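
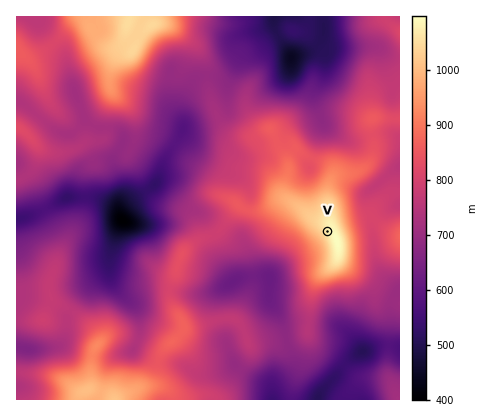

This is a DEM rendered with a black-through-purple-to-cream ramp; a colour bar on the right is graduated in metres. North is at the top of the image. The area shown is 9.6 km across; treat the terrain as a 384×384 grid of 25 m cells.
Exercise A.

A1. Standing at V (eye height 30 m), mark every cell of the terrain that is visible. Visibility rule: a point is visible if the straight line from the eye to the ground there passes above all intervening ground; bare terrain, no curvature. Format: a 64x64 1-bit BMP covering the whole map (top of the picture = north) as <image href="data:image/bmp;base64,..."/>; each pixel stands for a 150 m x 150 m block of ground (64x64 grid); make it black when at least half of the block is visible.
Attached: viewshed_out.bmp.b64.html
<image width="64" height="64" href="data:image/bmp;base64,Qk0+AgAAAAAAAD4AAAAoAAAAQAAAAEAAAAABAAEAAAAAAAACAAATCwAAEwsAAAIAAAAAAAAA////AAAAAAAAAP4///4AAAAf////zAAAAH/////GAAAA/////4cAAAGP///+BwAAAA////AHAAAAD8H/8McAAAAHwP/h/gAAAAfAf+P+AAAAB8B/4/4AAAAH4P/n/wAABgfgP+f/AAAPD+Af//8AAA+fwB///gAAH/+AP//+AACP/wA///4AAIf4AH///AAAh+AAf//4AACH4AB///gAAAfAAH//8AAAB8AAP//wAAAHwAA//+HgAAPgAD//4fgAA+AAH//x+AAD4AAf///8AAPwAB////wAg/gAD////ADB/AAP///4AAD8AAf///gAAfwAB///+AAA/AAOP//4AP/+AB4f//gA//4AHD4/4AD//gAAfB4AAP//AAB4DAAA//+AAGAAAAD//8AAQAgAAP//8AAADAAAP//4AAAGAAAf//wAAAYAAB///gAAJgAAH///AAD/AAAf//8AA/8AAD+f/wAP/gAA////AAP+AAD///8AAH4AP////wBADgB///f/gMAAAPv/4/+BwAAAwM/B/+/AAADAj4H//8AAAOCfAf//wAAA8J4B///AAADwHgH//8AAAPn8Af//wAAAf/gB///AAAAH8AD//8AAAAfgAP//wAAAB8AAH/+AAABHgAAP/4AAAH8AAC//wAAA/wAAN//AAAD/AAAz//BgAf4AABD///AB/A=="/>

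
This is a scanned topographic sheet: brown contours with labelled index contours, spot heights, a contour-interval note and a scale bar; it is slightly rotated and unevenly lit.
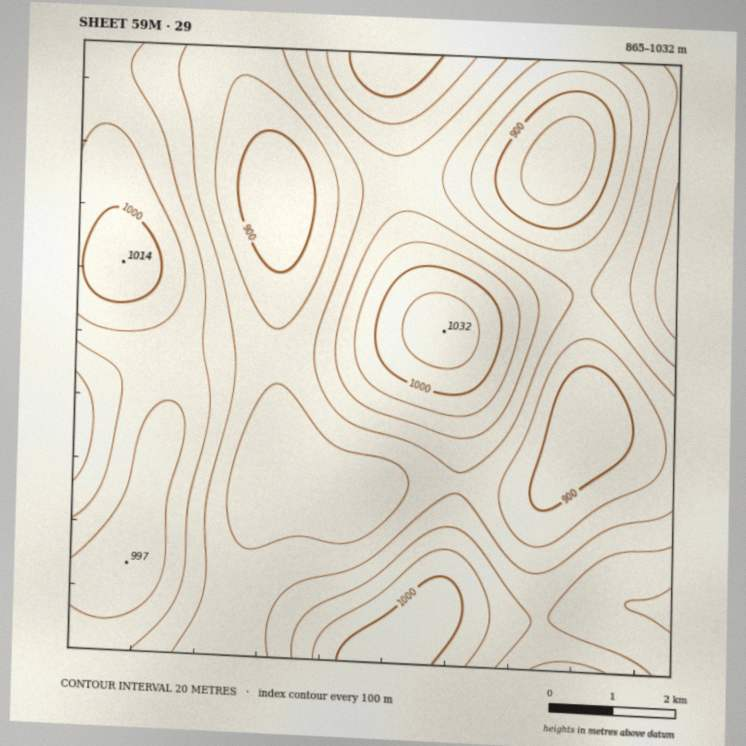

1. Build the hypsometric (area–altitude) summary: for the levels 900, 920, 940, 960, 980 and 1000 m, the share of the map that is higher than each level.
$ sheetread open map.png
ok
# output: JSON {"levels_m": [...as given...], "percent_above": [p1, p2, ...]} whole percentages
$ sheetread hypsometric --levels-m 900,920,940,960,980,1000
{"levels_m": [900, 920, 940, 960, 980, 1000], "percent_above": [92, 77, 58, 40, 21, 8]}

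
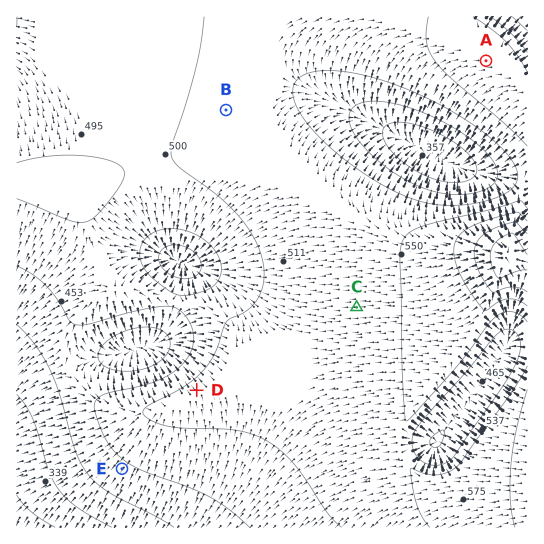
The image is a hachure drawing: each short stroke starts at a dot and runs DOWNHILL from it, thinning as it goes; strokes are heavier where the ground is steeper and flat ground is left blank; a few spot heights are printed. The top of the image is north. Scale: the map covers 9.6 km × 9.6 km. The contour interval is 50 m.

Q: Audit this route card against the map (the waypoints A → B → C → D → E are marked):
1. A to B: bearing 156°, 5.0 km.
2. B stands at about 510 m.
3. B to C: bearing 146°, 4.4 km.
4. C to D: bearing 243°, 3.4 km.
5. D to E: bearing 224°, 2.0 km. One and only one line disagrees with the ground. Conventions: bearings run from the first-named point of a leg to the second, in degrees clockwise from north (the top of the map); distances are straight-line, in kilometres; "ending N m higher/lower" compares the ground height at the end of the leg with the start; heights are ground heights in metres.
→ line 1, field bearing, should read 259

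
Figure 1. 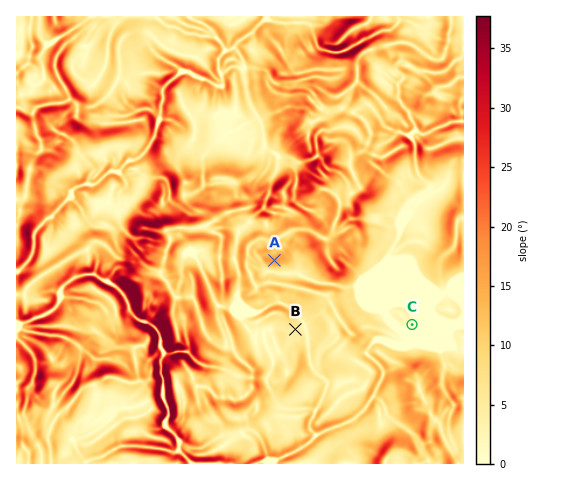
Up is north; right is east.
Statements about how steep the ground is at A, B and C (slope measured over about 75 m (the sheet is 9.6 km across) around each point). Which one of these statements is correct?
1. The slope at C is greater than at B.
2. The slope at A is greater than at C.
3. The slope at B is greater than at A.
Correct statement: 2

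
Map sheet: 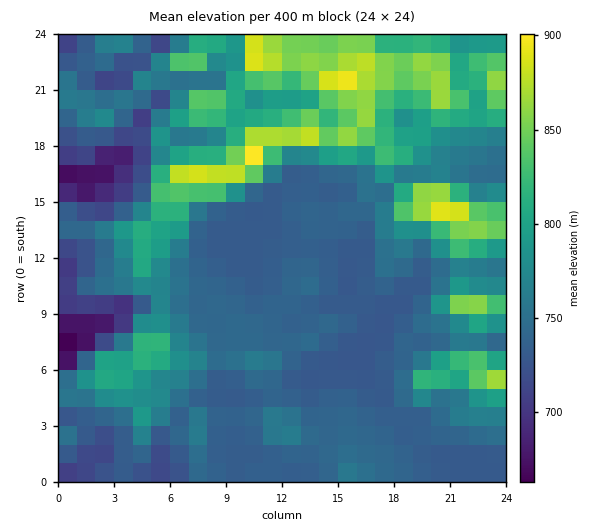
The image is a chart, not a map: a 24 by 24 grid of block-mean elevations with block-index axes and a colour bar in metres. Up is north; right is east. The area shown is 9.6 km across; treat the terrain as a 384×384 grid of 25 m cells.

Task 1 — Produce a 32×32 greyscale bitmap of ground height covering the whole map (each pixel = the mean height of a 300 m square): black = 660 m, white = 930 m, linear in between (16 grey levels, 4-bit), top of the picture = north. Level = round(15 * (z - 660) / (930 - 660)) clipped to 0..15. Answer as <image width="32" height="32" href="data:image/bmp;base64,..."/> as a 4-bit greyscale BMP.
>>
<image width="32" height="32" href="data:image/bmp;base64,Qk12AgAAAAAAAHYAAAAoAAAAIAAAACAAAAABAAQAAAAAAAACAAATCwAAEwsAABAAAAAAAAAAAAAAABEREQAiIiIAMzMzAERERABVVVUAZmZmAHd3dwCIiIgAmZmZAKqqqgC7u7sAzMzMAN3d3QDu7u4A////ADM0RDM0VEREREVVVVREREQzM0RDRFRERERFVVVEREREVDNFQ0VUREVVRVVVRERERFVDRmRGVERWZVVVVERFVVVERFaFRlREVlVFVURERWZmRFZndlREREVURERERVVWZmZnh2ZlRERERERERFeGaJpGiYd2ZlRFVURERERXqYm8E3mImHdVVmVERERERXiaqAE1aKl2VVVVVURERFRGd2UAEkeYZVVVREVURERFRFVUEREldmVVVVRERURERVZ4lyIiI1ZVVVRERERERERYvLo0VEVWVVVERFVURERERpmHI1VndlVERERFVERFREVmViNFV4ZURERERURERVRFZmUzRWiHZEREREREREVlV5l3RFZ4iHVERERERERGZWiqqVVVaIiFRERERFRERoibzLtDM0V5l1REREREVUar3duZIRIjaqmYZUREREVVi8ynZwASM1rM3clkREREZleIZVUSEBJIvLvNtkRWZXl1VVVVMzIhVniIrdl3eZeZmHZmVTREMmdVZovcvLq6qIh3ZmZFVUJHd3d5qry5u7h3d3d3VndjNXq6l3iJmaq4d5uoimVUVkNYqYd4h4vKuZmsqIpVMzV0RVaImZm968qqu5ibVEQzaJl1e8uru8zLu8uIuzRWRDWbp2vcu7q8uqqqiJkzVmYzV5h726qqu5iImHd3"/>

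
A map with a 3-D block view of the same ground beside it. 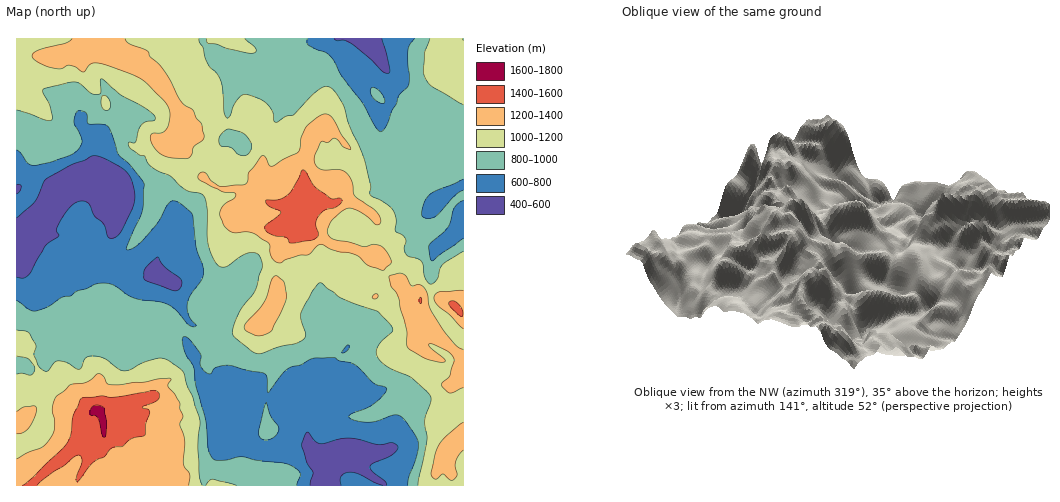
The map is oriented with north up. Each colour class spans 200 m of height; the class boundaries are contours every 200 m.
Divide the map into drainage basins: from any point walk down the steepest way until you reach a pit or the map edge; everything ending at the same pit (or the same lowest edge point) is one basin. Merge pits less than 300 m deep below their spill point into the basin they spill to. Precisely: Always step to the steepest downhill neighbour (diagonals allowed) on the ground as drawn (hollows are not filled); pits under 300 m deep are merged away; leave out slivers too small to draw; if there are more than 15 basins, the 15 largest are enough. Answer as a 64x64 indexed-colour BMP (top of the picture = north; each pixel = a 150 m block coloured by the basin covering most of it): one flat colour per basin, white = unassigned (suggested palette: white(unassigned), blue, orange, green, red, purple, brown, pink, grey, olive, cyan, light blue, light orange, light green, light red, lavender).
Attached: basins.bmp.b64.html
<image width="64" height="64" href="data:image/bmp;base64,Qk12CAAAAAAAAHYAAAAoAAAAQAAAAEAAAAABAAQAAAAAAAAIAAATCwAAEwsAABAAAAAAAAAA////ALR3HwAOf/8ALKAsACgn1gC9Z5QAS1aMAMJ34wB/f38AIr28AM++FwDox64AeLv/AIrfmACWmP8A1bDFABEREREREREREREREREREREREREREREREREREREREREREREREREREREREREREREREREREREREREREREREREREREREREREREREREREREREREREREREREREREREREREREREREREREREREREREREREREREREREREREREREREREREREREREREREREREREREREREREREREREREREREREREREREREREREREREREREREREREREREREREREREREREREREREREREREREREREREREREREREREREREREREREREREREREREREREREREREREREREREREREREREREREREREREREREREREREREREREREREREREREREREREREREREREREREREREREREREREREREREREREREREREREREREREREREREREREREREREREREREREREREREREREREREREREREREREREREREREREREREREREREREREREREREREREREREREREREREREREREREREREREREREREREREREREREREREREREREREREREREREREREREREREREREREREREREREREREREREREREREREREREREREREREREREREREREREREREREREREREREREREREREREREREREREREREREREREREREREREREREREREREREREREREREREREREREREREREREREREREREREREREREREREREREREREREREREREREREREREREREREREREREREREREREREREREREREREREREREREREREREREREREREREREREREREREREREREREREREREREREREREREREREREREREREzMzMRERERETMxERERERERERERERERERERERERERERETMzMzEREREzMzEREREzMzERERERERERERERERERERERMzMzMzMzMzMzMzERMzMzMzEREREREREREREREREREREzMzMzMzMzMzMzMzMzMzMzMRERERERERERERERERERETMzMzMzMzMzMzMzMzMzMzERERERERERERERERERERERMzMzMzMzMzMzMzMzMzMxERERERERERERERERESERERIzMzMzMzMzMzMzMzMzMRERERERERERERERERERIhESIjMzMzMzMzMzMzMzMzMxEREREREREREREREREREiIiIiMzMzMzMzMzMzMzMzMzMREREREREREREREREREiIiIiIzMzMzMzMzMzMzMzMzMxEREREREREREREREREiIiIiIjMzMzMzMzMzMzMzMzMzMREREREREREREREREiIiIiIiMzMzMzMzMzMzMzMzMzMxEREREREREREREREiIiIiIiIzMzMzMzMzMzMzMzMzMzERERERERERERERESIiIiIiIjMzMzMzMzMzMzMzMzMzMxERERERERERERIiIiIiIiIiMzMzMzMzMzMzMzMzMzMxERERERERERIiIiIiIiIiIiIzMzMzMzMzMzMzMzMzMzMRERERERERIiIiIiIiIiIiIjMzMzMzMzMzMzMzMzMzMxERERERESIiIiIiIiIiIiIiMzMzMzMzMzMzMzMzMzMzMxERERESIiIiIiIiIiIiIiIzMzMzMzMzMzMzMzMzMzMzEREREREiIiIiIiIiIiIiIjMzMzMzMzMzMzMzMzMzMzMRERERESIiIiIiIiIiIiIiMzMzMzMzMzMzMzMzMzMzMzERIiEREiIiIiIiIiIiIiIzMzMzMzMzMzMzMzMzMzMzMyIiIiEiIiIiIiIiIiIiIjMzMzMzMzMzMzMzMzMzMiIiIiIiIiIiIiIiIiIiIiIiMzMzMzMzMzMzMzMzMzIiIiIiIiIiIiIiIiIiIiIiIiIzMzMzMzMzMzMzMzMzMiIiIiIiIiIiIiIiIiIiIiIiIjMzMzMzMzMzMzMzMzMiIiIiIiIiIiIiIiIiIiIiIiIiMzMzMzMzMzMzMzMzMyIiIiIiIiIiIiIiIiIiIiIiIiIzMzMzMzMzMzMzMzMiIiIiIiIiIiIiIiIiIiIiIiIiIjMzMzMzMzMzMzMzIiIiIiIiIiIiIiIiIiIiIiIiIiIiMzMRMzMzMzMzMxESIiIiIiIiIiIiIiIiIiIiIiIiIiIzERETMzMzMzMxEREiIiIiIiIiIiIiIiIiIiIiIiIiIhERETMzMzMzMRERESIiIiIiIiIiIiIiIiIiIiIiIiIiERETMzMzMzERERERIiIiIiIiIiIiIiIiIiIiIiIiIiIRETMzMzMzERERERIiIiIiIiIiIiIiIiIiIiIiIiIiIhETMzMzMzEREREREiIiIiIiIiIiIiIiIiIiIiIiIiIiEzMzMzMzEREREREiIiIiIiIiIiIiIiIiIiIiIiIiIiIzMzMzMzMREREREiIiIiIiIiIiIiIiIiIiIiIiIiIiIjMzMzMzMREREREiIiIiIiIiIiIiIiIiIiIiIiIiIiIiMzMzMzMRERERESIiIiIiIiIiIiIiIiIiIiIiIiIiIiIzMzMzMxEREREiIiIiIiIiIiIiIiIiIiIiIiIiIiIiIjMzMzMzERERIiIiIiIiIiIiIiIiIiIiIiIiIiIiIiIiERERMzMRERESIiIiIiIiIiIiIiIiIiIiIiIiIiIiIiIRERERExERESIiIiIiIiIiIiIiIiIiIiIiIiIiIiIiIhEREREREREiIiIiIiIiIiIiIiIiIiIiIiIiIiIiIiIi"/>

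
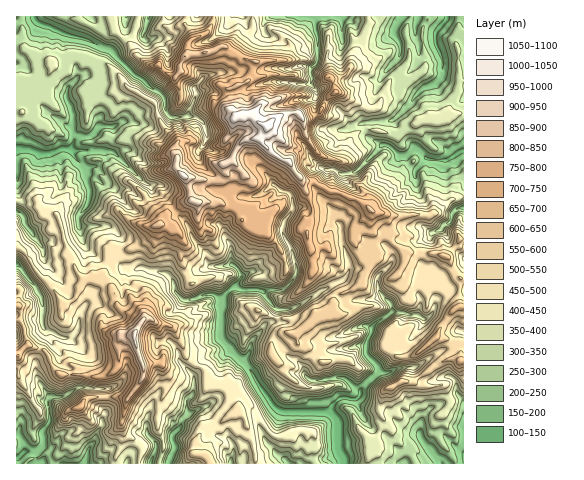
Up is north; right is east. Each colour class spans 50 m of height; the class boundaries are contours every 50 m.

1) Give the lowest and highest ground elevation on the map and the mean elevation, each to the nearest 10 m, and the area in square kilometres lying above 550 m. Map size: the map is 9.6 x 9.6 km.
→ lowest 140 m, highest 1070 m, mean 460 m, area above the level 28.7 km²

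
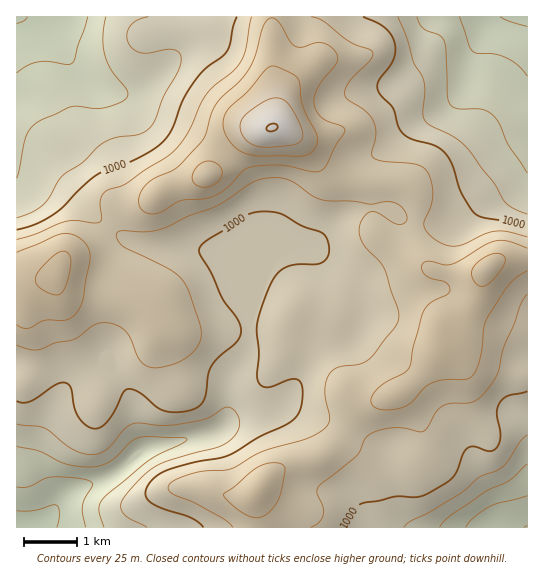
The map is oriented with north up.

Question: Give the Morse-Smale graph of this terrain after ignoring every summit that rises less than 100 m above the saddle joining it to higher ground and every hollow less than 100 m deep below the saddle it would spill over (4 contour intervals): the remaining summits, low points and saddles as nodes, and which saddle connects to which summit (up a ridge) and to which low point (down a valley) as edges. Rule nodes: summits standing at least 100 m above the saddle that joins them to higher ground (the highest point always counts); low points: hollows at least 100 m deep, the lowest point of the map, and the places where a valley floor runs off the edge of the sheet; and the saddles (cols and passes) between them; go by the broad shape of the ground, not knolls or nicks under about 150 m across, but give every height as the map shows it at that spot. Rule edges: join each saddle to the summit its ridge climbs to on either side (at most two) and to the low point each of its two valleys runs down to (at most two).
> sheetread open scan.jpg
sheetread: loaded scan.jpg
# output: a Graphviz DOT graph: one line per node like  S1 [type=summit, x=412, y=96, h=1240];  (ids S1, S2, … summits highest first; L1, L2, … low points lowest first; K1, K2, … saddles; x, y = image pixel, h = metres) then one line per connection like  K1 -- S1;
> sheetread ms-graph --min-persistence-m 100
graph terrain {
  S1 [type=summit, x=273, y=127, h=1126];
  L1 [type=low, x=18, y=526, h=892];
  L2 [type=low, x=526, y=17, h=895];
  L3 [type=low, x=18, y=18, h=898];
  L4 [type=low, x=527, y=527, h=899];
  K1 [type=saddle, x=345, y=433, h=1032];
  K2 [type=saddle, x=417, y=222, h=1026];
  K3 [type=saddle, x=109, y=226, h=1026];
  K1 -- S1;
  K1 -- L1;
  K1 -- L4;
  K2 -- S1;
  K2 -- L1;
  K2 -- L2;
  K3 -- S1;
  K3 -- L1;
  K3 -- L3;
}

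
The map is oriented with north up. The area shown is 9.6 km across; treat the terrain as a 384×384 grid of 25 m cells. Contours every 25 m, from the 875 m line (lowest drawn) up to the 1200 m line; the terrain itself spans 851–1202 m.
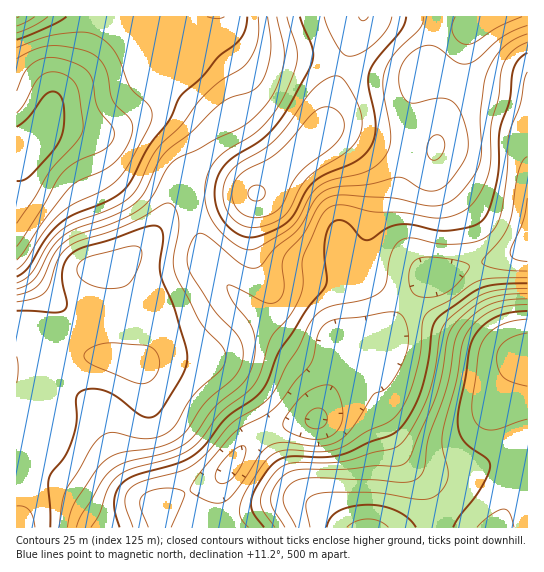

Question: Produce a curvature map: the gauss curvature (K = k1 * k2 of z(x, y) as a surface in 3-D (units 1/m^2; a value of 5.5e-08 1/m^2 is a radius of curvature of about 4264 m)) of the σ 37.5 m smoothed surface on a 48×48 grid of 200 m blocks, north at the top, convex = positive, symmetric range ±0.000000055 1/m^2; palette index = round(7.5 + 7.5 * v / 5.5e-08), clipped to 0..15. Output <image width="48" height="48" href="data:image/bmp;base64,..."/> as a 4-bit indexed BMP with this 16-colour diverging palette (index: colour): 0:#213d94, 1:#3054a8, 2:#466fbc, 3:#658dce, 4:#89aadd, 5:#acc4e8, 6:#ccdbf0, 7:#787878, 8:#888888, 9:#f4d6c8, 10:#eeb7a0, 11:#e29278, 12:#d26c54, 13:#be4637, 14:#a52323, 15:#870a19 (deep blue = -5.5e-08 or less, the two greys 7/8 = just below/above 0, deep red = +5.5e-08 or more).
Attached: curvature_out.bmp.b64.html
<image width="48" height="48" href="data:image/bmp;base64,Qk32BAAAAAAAAHYAAAAoAAAAMAAAADAAAAABAAQAAAAAAIAEAAATCwAAEwsAABAAAAAAAAAAlD0hAKhUMAC8b0YAzo1lAN2qiQDoxKwA8NvMAHh4eACIiIgAyNb0AKC37gB4kuIAVGzSADdGvgAjI6UAGQqHAIiHeJZGh3d4iIUSaHZmZnmZh3d3d4h3d4mXZ4UlmamHd3MASJl2VmiZh3Znd3d3eIiFVnZI79uGVmQAfNyodmeIh3ZniId3d3dlZ4dr/9p0JJlUi+7Jh3d3d3ZneIh4h3dleIZYvKhiA8/Iid/rmHd3eIdmeId3iHd3iHZDZ4diA7/7d7/ZdlVneIdmd4d3d4h3iHZDRoh2RHvIQliHZTRndmZ3d3dmd3d4iHdkR5uql2inEABa2mVodEV4d3dmd3eJiHdmaL3Myni6MABv/5VXdkaId3h3eHeJh3d3eby6qHi6YQKf/5M2mXd3Z4mIiHeIh3d3eImIdleIZVav/nM2q5h3Z5qYd3d3d3iId3d3ZlZ3ZmeKuGZnmqmHeJmYd3d3d3mYd3d3dmeHdnd3dWd3iZmId4iId4eId3iHeIiHd3mYd3d3ZWd4eImId3d3d4eHd3d3iZmHd4q5h3d3ZXeId4iId2d3eHd3d4iIiJiHd4u6h4h3ZneId4iId4iIiHd3d4iIiIiHd4q5dnhmd3eIeJqYeKu5iId3d3iHh3eHd4mYVGdnmpd3iaqHeK3amIh3eId3h3d3d3iGM2d5zadnmpdUV6zbqYh3eId3h3d3d3d2RXh5u5d4mWMBRovMunVVZ3d3d4iHd3iHZ5qGZ3d3diABVoq8uSABVnd3eIiHd4iIeKqFRWiIdSE4uWeJmCAAR3d3d3d3d3d3d5l2VWeZh2a/+SA2d4ECm6mHdmZ4iId3ZXh3d3eIiHnv5QAEd9hb/+qIh2Z5qqh2VGiIeIh2d3iblAAGqcmO//p4mod5u6hkI3mHeId2eId4dkImqpdq/8hnmqiImYdTE3dEeYd3eah3d3ZWiYdEeYdmiJmGZVZkNGQCi6h2aKl3d4mXZ3dTJHh3dmeGQ0aJqspEz9hlV5h3d3mpZmd0I3iYdTRmQjjf//+o/+hmZ3eId3iYdmiFNHmapyJGU0r//v+I/8hnd2iZh3d3d3eHZniauUNXdEv/2pYlvIdmdmiqmHd3iHd4mHiJmHd3ZDn/t2MSZmZmZmiqiId3eIdoqYd4h4q4ZCa9lVUzVVZ3ZmeZiImHZYh3d3iIh4vJdUR5dVZmd2Z3ZVeamJqXVIqpZWial3mod2VndVZ4mYd3ZVaamZqIhnq6dVirl1Z2Z3aJl2Z5qph3ZWeKmZh5uFeZhmeZhlZ3Z3eaqXd5qqmXZneJmIZYqGV4h2Z3dnd3d3eImYd4mZmYd3eIh3VXdoZ5iHeIh3dmeIiHiZd4iIiIiHd4d2Z4doebqHiJiHZVaImHiZh4h3d3iHd3dneJd3ebqHh3iIdWeIiHiZd3d2ZniYiHZWZ4iGeal3iHiId4qHd3eIdmZVVWiaqpVERWiWmph3h3eIiJqGd3eIhlVURFebzaZERXq3q5d3d2d4d4h2eHd4dlZlVmeKzKeIZnq2iXZ3d2d3d3d3eId3dmd3iZh3dle7hmiodURmd3d3d4h3iId3eIh4mqqGMiWrhlZ6hDRWd3d3d4h4iYd3iIh4iamGVEaJdVZg=="/>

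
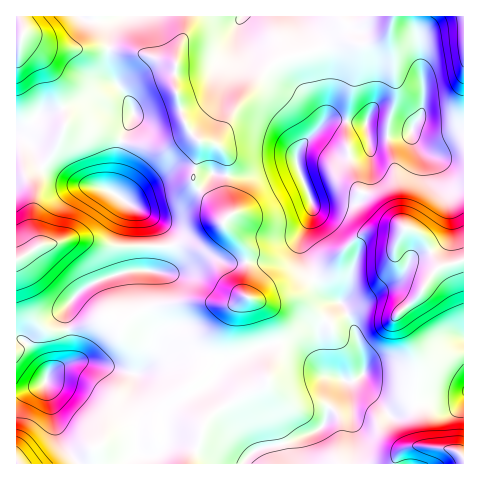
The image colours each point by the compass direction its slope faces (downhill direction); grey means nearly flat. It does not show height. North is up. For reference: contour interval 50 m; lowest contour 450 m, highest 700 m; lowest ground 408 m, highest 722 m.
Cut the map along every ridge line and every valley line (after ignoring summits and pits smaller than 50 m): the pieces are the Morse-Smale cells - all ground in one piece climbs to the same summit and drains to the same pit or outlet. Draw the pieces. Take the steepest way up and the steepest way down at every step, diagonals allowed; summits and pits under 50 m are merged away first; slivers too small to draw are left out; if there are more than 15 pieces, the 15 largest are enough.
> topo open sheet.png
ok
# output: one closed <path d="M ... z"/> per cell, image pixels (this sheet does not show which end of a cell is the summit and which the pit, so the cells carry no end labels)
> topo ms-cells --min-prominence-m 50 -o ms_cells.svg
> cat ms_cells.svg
<path d="M242 16l-56 0-2 19-7 18-2 18 0 17 11 38 11 14 23 7 7 12-1 34 6 21-8 9 20 22 3 13 0 19-2 8 0 9 2 3-9 11-3 14 2 19 4 13 36-12-8-29-14-13 16 1 20-6 23-16-13-35 1-9 9-19 1-12-14-35-2-14 5-9 21-22-3-12-10-13-26-24-16-21-11-6-10-10-6-11z"/><path d="M341 120l-16 2-24 24-5 9 2 14 14 35-1 12-10 23 1 10 10 28 3 1 11-5 14-20 16-15 13-6 29 2 9-6 10 4 7 6 15 29 23-6 2-2 0-123-9 0-21 11-9 0-7-4-7-10-8 3-32 1-4-4-2-10z"/><path d="M185 16l-63 0-12 10-2 23 1 25 18 23 7 15-14 32-8 48 36 24 14 14 5 16 13-2 23 2 17-16 4-8 8-8-6-21 0-38-10-11-16-3-9-8-8-15-8-30 1-29 8-24z"/><path d="M463 16l-70 0-5 4-19 1-14 5-8-2-5-8-40 0 17 33 6 22 3 39-5 13 18-3 24 3 2 10 4 4 32-1 8-3 4 7 10 7 9 0 21-11 8-1z"/><path d="M120 16l-104 1 0 120 14 8 8 17 11 9 24 12 24 3 14 6 5-20 4-28 14-29-7-18-13-15-6-13 2-43z"/><path d="M407 228l-9 6-29-2-9 3-20 18-14 20-12 6 6 12 9 9 10 2-8 7-13 25 2 21 5 16 4 4 17 6 7 0 5-3 4 10 28 27 26-12 0-45-6-16-12-22 0-6 23-21 11-20 6-6-14-29-7-6z"/><path d="M136 270l-23 5-18 7-17 10-8 10-4 6 0 15 5 21 0 11-5 8 19-2 46 12 2 12-3 6 0 12 6 16 1 12 13 0 8 5 11 1 31 0 5-20-16-31 16-15 6-14-19-5-20 1-13 5-19 13 10-16 3-16-17-33-2-19z"/><path d="M224 224l-21 22-13-2-23 2-4 19-5 7-21-2-2 2-1 15 2 19 17 33-3 16-9 16 18-13 13-5 20-1 18 5 6-18 16-31 15-11-2-3 2-17-1-27z"/><path d="M85 361l-10 0-14 5-12 9-7 10-26 6 1 73 78 0 0-16 18-13 23-4 0-12-6-16 3-28-13-5z"/><path d="M293 342l-16 0 0 14-8 18-1 8-4 4-23 10-27 17-8 7-16 44 54 0 2-5 10-9 34-8 23-10 10-6 5-16 12-20 4-9-19-7-14-19-10-10z"/><path d="M84 239l-14 0-14 5-15 1-25 15 0 77 8 3 6 7 16 23 1 8 7-8 12-6 5-9 0-11-5-21 0-15 7-10 17-14 23-9 19-5 26 2 5-7 4-14-1-5-57 0z"/><path d="M19 137l-3 1 1 122 24-15 15-1 14-5 14 0 25 7 58-1-5-15-14-14-40-26-35-7-30-15-5-6-8-17z"/><path d="M358 378l-5 3-9 0-4 9-12 20-3 11-4 7-38 16 3 20 109 0 3-9 6-6 5-3 19 0-5-7-1-15-6-21-26 12-28-27z"/><path d="M463 260l-24 7-7 6-11 20-23 21 0 6 12 22 6 16-1 44 2 1 13-3 23 0 11-5z"/><path d="M301 16l-58 0-3 4 0 7 6 11 25 20 12 17 33 33 4 7 2 8 6-13-3-39-6-22z"/>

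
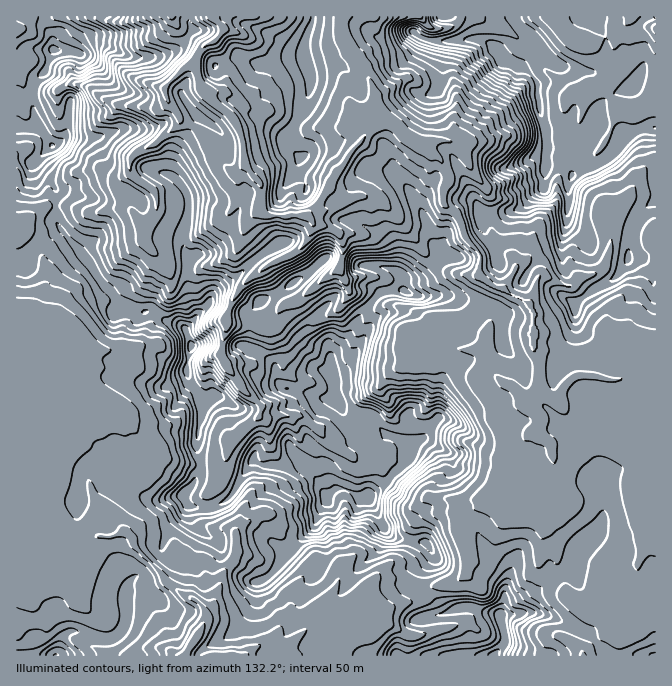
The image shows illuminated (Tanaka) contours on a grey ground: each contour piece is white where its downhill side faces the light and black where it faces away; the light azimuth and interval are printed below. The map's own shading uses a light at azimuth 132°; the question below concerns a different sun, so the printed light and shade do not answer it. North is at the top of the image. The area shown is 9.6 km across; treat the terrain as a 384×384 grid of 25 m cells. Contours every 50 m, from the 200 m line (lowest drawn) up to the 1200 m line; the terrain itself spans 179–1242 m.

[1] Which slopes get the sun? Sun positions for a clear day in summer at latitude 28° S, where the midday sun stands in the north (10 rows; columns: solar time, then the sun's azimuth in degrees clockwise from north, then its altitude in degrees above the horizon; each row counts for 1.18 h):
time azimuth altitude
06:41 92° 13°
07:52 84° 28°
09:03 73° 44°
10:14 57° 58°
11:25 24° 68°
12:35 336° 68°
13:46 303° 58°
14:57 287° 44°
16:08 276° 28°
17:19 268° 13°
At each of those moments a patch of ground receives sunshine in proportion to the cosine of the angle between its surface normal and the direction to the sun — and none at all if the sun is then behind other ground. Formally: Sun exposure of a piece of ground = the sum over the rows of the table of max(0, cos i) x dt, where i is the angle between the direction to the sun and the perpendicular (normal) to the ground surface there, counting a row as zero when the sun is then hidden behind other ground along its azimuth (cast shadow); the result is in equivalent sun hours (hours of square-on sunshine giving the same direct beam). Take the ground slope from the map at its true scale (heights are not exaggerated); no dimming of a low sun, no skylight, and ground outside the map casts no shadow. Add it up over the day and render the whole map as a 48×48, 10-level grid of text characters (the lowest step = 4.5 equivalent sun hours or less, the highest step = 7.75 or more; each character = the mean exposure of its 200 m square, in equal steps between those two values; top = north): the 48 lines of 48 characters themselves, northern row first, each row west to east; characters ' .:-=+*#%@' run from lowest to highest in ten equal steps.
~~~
#%@@%%*+*%%%*%*++#@@@%**#@%%+==.-%@@##%@%%%%%%@*
@%@@@%##**%@%=.+*+#@@%******-.+*#%@@@%%%@%%%@@@%
%###%#+=#%%%*:++%%%@%@###***+.    -#@@@%%@@@@@@@
%%*   =. :-: :+%*%@%#%%###**#=-=::.-*%@#%%@@@@@@
@%--  .+=  :*= +*#####%%*#*=:=*#-::  :*@#*%%@@@%
@#=+*=:-*#*+%#==+#%#%%#****+*#%#:--.  +%#%%@@%#%
@%%#**#+=+#++%#-+###%%#***+*=--..-::.--%%%@@%%%@
@@%%**#*###%+#%#:*%@%#*##%##=--::=--+-:*%%@@@@@@
##%@*###**+*%%#%+=#@@%%@%##@#+--++=+=--*%@@%%@@*
+*%*-++-..+#@@%#+=**@@@%#+%%##*#%*##%#+#%@%%@#::
%%: =++*=*#@%%%#+=*+#@**=#@@%#%%#*###*#%%@%@%:-+
===+*%#*+=%@%%%%**=*%#++*%%%%%%%***-=:=#*@%= -+#
++*%@%%%%+-#%%%@%#=*##*+##**#%%*#%*-:++*-+  =**#
+=**#%%%#%*%%##%%*-*=+:*%%%#*%%+*%#**+=  +++###%
**%%#*#%%##%%**#%#+.:.*%@@@@%*@*+=#%#+  -+*###@#
%%%@@@@%%#%@@*#%%%%#%%%*+%@@@%%@#-*#+::+=+#%#%%#
@%##@@%#%%#%%#%@%%@@%**##%%@@@%@%=:#***#=-#%#%%%
@%##%@#%@@##%@%###%=.+**-*##%@%@@#-+#***=+##*%%@
@%##*%%%@@%##*+###-+**#  **#%%@%+--+%*%++#+=####
**#*+*@@@%@#%@%%#=####:==-+#%%%@%##--#**++*%%==#
+*#*#*#@@@@#%@%*-=#%+=*%++%@#%%@@@@%*-=#%%@#:-*#
####**%@@@%*%%#::####%%#+#%+:  :+#%@%#**+#*=+##*
%%###+=***#%##...##%@@@##@@*=+**#%%%%%*#*=+*####
@@@%%#=.:.::*+*=-%%%%@%#%@%=**###%%%%####+*%%%%#
@@%%%%*++++==*- -%#%@@%@@@++##%%%#%%%%%%%##%@@%%
@@@%%%%%%###+.-. =%@@@@@%#=##%%%%%%#%%%#@@@@@@@%
@@@%%%%%%%###*#=-#%%@%%%%**##@@%%%%%#%##%**###%%
@@@@%%%%%%%*+%%+=:##@%##%***%#%%@%%%%####%@@@@@@
@@@@%%###*=+=#@#+=.:=#%%%#****###%@%%%#%#%@@@@@@
@@@@@%%%%#*+-++=++*#+=*#%%%**@%#**%%%%%#@#%@%%%@
@@@@@@%%%%#+**+*+*%%%@++#%%%%@@%-+###%%#%%%@@@@@
@@@@@@%%%%#**#*##%##%%%%%%%%@@@*+:+%%%%%##%@@@@@
@@@@@@@%%%#*=+*#%####@@@%%%%%@*=*###%%%%#%@@@@@@
@@@@@@@@%%%%######%%#%@@@@@@@*..:+*#%%%%%@@@@@@%
@@@@@@%%%%@%#%#%#:.:=+@@@@@@+  :=-+#%%%%@@@@@%%@
@@@@@%%%%@%#%##%+.**++#@%@@*.:-::=*#%%%%%%%@@@@@
@%%@@%####+-*%@* =-==+*#=*+=-+##%%%%%%%%@@%@@@@@
@@%%%%%#***+--. -*%#*++.  .**%%%%%@@%%@@@@@@@@@@
@@@%%##%##%*-+%#*%@%#+.   :=+%%%%#%@@@@@@@@@%@@@
@@@@@@@@%#%%#=+#+*%@@- .-.   +#####@@@@@@@%%%@@@
@@@@@@@@@#+%%#*+*%#%*-+++#*:-++**##%@@%@@%%%%%@@
@@@@%@@@@@*+###+%@@#-*%#%#=*%#+:=#%@@%%@@%%%@@@@
@@@@@@@@@%%+=+**++*:+###%*#%%%#*#@%%%%@@%%%@@%@@
@@@@@@@@@%%%*-=#*--*##*%%%%###%@%#**%%@%%%%%%%@@
@@@@@@%%@%%%%#+###**##%%%%%%%%%@%*##%%#%@@%%%%@@
@@@@@@@@%###*-*%%#*#%%%%%%%%#++=+##=*-.:+%@%%%@@
@@@@#%@%*#**==#%#**%%@@@@@@@%##%@@%##*###+*%@@@@
@@%%%%**#%#+-*-:-+%%%%@%%@@#%@%@@@%%*=#%@@*#@@@@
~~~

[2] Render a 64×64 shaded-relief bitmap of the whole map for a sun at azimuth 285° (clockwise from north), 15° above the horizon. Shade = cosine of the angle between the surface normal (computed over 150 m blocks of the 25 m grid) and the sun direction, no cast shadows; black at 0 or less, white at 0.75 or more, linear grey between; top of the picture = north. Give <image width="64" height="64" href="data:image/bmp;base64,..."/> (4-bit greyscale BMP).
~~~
<image width="64" height="64" href="data:image/bmp;base64,Qk12CAAAAAAAAHYAAAAoAAAAQAAAAEAAAAABAAQAAAAAAAAIAAATCwAAEwsAABAAAAAAAAAAAAAAABEREQAiIiIAMzMzAERERABVVVUAZmZmAHd3dwCIiIgAmZmZAKqqqgC7u7sAzMzMAN3d3QDu7u4A////AHjLQAEiERAACaMiNpZGdlV5ie2JqpmJqQAAJCE4hXqph5phNVMQABEBzGMiR1V2VWd4zHermYecgAADNGZUaJmHaZZEV0EBIgB9t1QjVVZVVWebqGeJmJ1wAAJVRDRWeHd3dlV4cxIyABrJdTJFRWRFVXvrdDRovFAAASNFREZ3VnZVZ3dkIzMQCLqGMSREVURVecypl2e9YBAAE1VURWZWZlVnh2QzMQJXqoYhJEJFQ0Z3iJmqhY2hARE1VVRFZlVmVWeIZUIQJVSLpxAEUyRSN4h2RFd2n8ECIkVUVDVmVVZVZ4h1MAVkQ33aQABFIlQUiYYxE1ecswRDRURVNGZVZmVWeHYxR1REW8umAAQxWDFZmGIAFoqlAlVVQ0VEVlVmZVZnZDZ1VUU1u6pQATE4gwSJlQAGiJcRVnZDNERWVVZmVmZEiWRVViGLqYIAERN3IEeDABZ3iEFHh0MzM1ZVVVVVZlaadWdlAJyXeEAAAmdQBWAAR2V4Y0eJZDMzVlRVZkNEV5mHdjECm5d6xgABWFADYQBXVFdlV4mWMjRWRFZmVERWeKpzEABZmJzrIAIUEAEyAVZDRWZWeJhSJFZFZmZURWZ4m6UxABVXrO5wBTAAADISNERFVmZ3iGMkVlVmZlVWZ5vMkjdgBFV537IncAAAEyIjNFVVVmeIYzRWZmZmVWZneu/CBacBd3i9tkZzAAACIAAkRVVWd3dTNFVmZmZVZmZovvoSfFBGeKuWRHZAAAFAAAJEVVZ4dlQ0VVZmZlZmZWec7VJcxUVohmU0Z3cAACIAATRVVXh2VEREVmZmZmZVVnvtYUv6V4l0VDVmaHAAAAABNFVVd3ZlVVRVZmZmZlVWi+sgOf1YyUREV3ZWdAAAAAE0VVV3dlVWVVVmZmZmVWeL/RAlzXrXVUd2Z2ZmMAAAACRFVndlVVVVVWZmZmZmeJvuMBNqm9llaHZnZmZQAAAANDRnZmVFVVVVVmVWZmeJmd9gAgOMuZh4ZWU2hmYAAAJFRGd3ZUVVVVVVVVVWZ4nJjYACAFuoqXZEUxjFOCAAE0RFdmh1VVVUVVVVVVZnmKyrkgACiZmZhiABS8ckIAE0QzVleXVVVURVVVVmZmirm7hkACvKh3iGEAB6h1QwAjREQ2ZodlZlVFVVVmZmeKzdsyEAnMuGiaYQAAZ3ZUIjM0ZSZzV1VWZVVVVWZmZ3i+/QAAfLuoq6lAAAAVZnZDM0VUFpQkVlVERVVVZmd3eKz/AAKrq6esulAAAAJGd1QzVlMnp0RVVURFVVVmZmZ4iv9ABdt1eavLYRAAAkVmVERmMDiXVFVVVVVVVVZ3VEVp73AA60R7zNxiMAABRVVVRGUQOZhjNEVVVVVVZ4lkQ1jcAAC8dXvLvIVUAAA1VVVEZRA4qmETVVVVVVVnq4RTWckAAM1jWLuXiqUQABI1VTNVIDmbgAJVVmVVVnirlmZEiZEAnnIli7Yp2SAAABNEM1UwSquQAUVWdFVWiamGVTF7qgAO1xE4yzK9gBMwABI0QyOLzJMAFVeENFV5qFMjMXuaYAnrlxBbg5/IZQABESIlhVvIinEBV5MjVmmWQwEzi4dhAIveoAFozamWEAEQFGaXJ7hpukAVcyJXiGETECWbQlRDBc7bMAz8mYQAEAAHkzhWyDRZxhI1M2iHMAIyNqtQAFpwGN7mBv2HZBNlIAazFoioVSOrQSdVeIUQABNYqmEACcpAG/wDyomXRocwCKRFeshGMYtSN3eIZDAABHiXIQAGvLYAu0W5mpd5hQCKdEVq2SQxalI2iZYjUgADiJYAEzSbp0FaiamId6p1A7lVQ1r8ACJaYjaKkwJEEBJ5lwADQlh2ZGvKhmdpuUMp2GdCF+4AE1mDFFiDABIhQziYAAFCB5MiSaqXZ4q2AXzYjKQBrgADV5c0M1IRAAJTKJcQADQJ1TEDh3d4m5QDvKWN7XEqEANFiZcxIgAAFDFJlgAANSn6RAB5ZniZYwO9hb/u1QUAATNpmkAAEAABJohzAAE0Sv5iAEuWZ4dDMpt6u97pJjAAATisYAAAAQBrhkAAARR63pIACtl3dTNFiJ/8rNo0YgAABpuQAAABAEynQAAjE5u8pQADvIdjM1iGv///yURUVAACSKkQAAAABKphATQDrMt1IABbuVIkeWa97//6Q1RGYAAUaWAAAAAAB4MjVAS82lQxEhfJMkVmZovd7/5TVTSFABVTIwAEMAAANlVSBszKUiI0Q3hFdkNGebq//kNWVGdVVlEEAABmIAAFhjA6uquTASNERniGMDd3m737I1ZkRWeIURYAAAIgA2hzE4qHm7YAEjNHmYYgF3d53ucDVnQ1VWhQGDAAAAAAmSBZmId5uCACQ0m7pzAGlneu5QNVZkVEWEAEIAEQAAGnAWipd3ipQAJTOM65cAeod3vEAkRWd0IpgQAAAAAAAFgmhXh2eJlQAkNpibukJqqHZoQSNERocxmnAAAAAAAAAHy0aHZomEASNJymaIVHm6dUI0MjQ1eFJ5owIQAAAAAADdh4h3iXISI3rMp2ZEeruEM1UiRVV3ZIrIMgAAAAIgAEzMh5qpYhIliry4ZURIulNWQRNWZmdUmslDEAAAATVAA8yKu6qCAUeaztqIiHeHRGYQJFZlZlOruUMhAAAABIYAO8y5m6QAWanf/CW8yXZ4cwFFZUNWMHiGQRIQAAAGpAJ6mZqsxwBYic/6rpWaiJYhNGdUMiZi"/>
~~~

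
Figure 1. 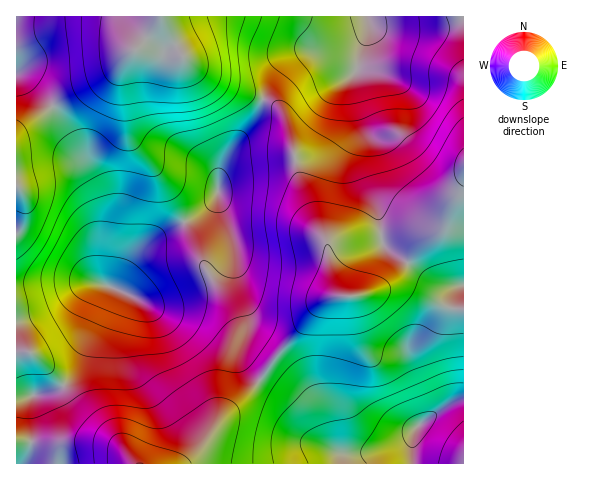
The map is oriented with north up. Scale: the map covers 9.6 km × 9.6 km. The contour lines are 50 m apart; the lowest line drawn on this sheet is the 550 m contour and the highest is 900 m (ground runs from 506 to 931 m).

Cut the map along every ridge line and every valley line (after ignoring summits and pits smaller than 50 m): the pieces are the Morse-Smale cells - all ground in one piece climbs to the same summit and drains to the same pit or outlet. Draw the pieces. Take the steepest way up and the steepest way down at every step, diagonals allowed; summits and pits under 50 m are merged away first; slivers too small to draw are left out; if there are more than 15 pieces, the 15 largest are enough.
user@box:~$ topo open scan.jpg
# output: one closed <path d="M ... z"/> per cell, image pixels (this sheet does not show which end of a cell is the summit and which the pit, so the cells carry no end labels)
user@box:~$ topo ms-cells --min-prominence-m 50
<path d="M161 16l-145 1 0 57 17 11 25 28 36 65 7 14 4 14-4 59 2 19-8-2-29-1-50 5 1 113 36-7 10-6 9-9 8-13 29-76 7 1 4-4 12-23 15-18 15-11 38-19 16-14 7-36 31-44 8-17 1-4-42-15-29-18-17-21-12-21z"/><path d="M217 194l-1 6-13 12-41 21-15 11-11 11-16 30-4 4-7-1-29 76-8 13-9 9-10 6-37 7 1 65 166 0 15-12 27-38 35-33-15-16-5-11 1-13 5-13 0-13-11-31-1-40z"/><path d="M463 16l-95 0 0 15-2 7-5 9-6 6-26 1-25-2-20 11-11 13-10 23 15 8 8 12 14 61 17 47 9 15 2 10 1-6 8-5 96-11 7-3 6-6 9-19 9-14z"/><path d="M266 100l-4 1-8 19-27 35-7 14-2 11 1 22 15 42 1 40 11 31 0 13-5 13-1 13 8 16 11 10 57-72 16-11 26-1 34-9 14 0 19 8 16 10 22 4 1-120-9 13-11 22-6 4-101 13-8 5-1 6-2-10-9-15-17-47-14-61-8-11z"/><path d="M406 287l-14 0-34 9-22 0-11 5-9 7-16 22-23 25-17 24 30 21 7 9 12 24 10 9 16 9 7 3 22 0 35-11 11-6 13-15 15-10 15-10 11-3 0-90-23-4-16-10z"/><path d="M18 74l-2 1 0 210 50-4 29 1 8 2-2-19 4-59-4-14-43-79-25-28z"/><path d="M367 16l-205 0 0 4 19 34 11 12 29 18 42 15 14-30 20-15 7-2 25 2 26-1 6-6 7-16z"/><path d="M260 381l-35 33-27 38-13 12 228-1 0-31-3 5-11 6-29 9-28 2-7-3-16-9-10-9-12-24-7-9z"/><path d="M463 400l-15 4-33 26-2 8 0 26 51-1z"/>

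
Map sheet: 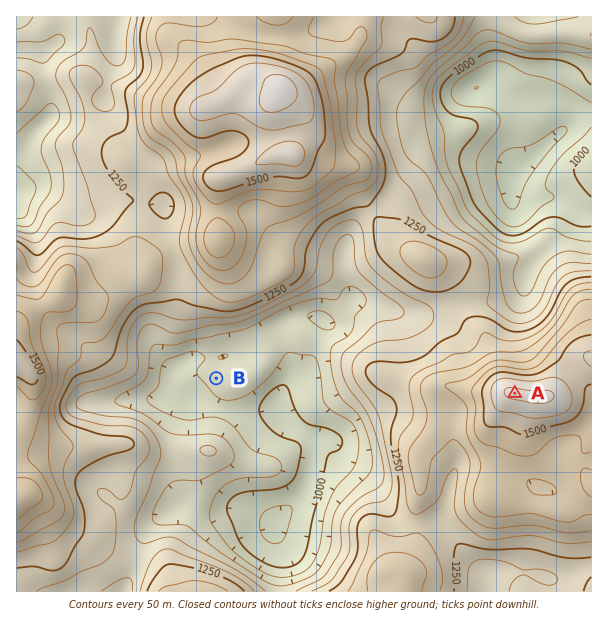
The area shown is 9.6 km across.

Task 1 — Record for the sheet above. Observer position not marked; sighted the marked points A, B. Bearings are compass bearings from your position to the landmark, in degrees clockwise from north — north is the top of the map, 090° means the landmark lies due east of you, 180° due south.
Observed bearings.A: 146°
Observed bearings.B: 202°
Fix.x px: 324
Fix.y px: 111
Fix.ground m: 1500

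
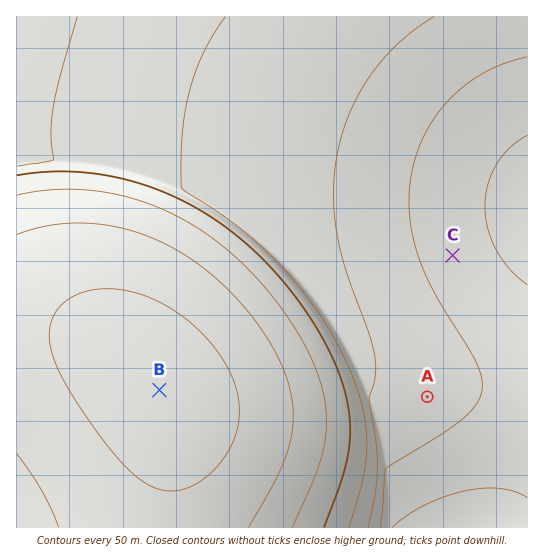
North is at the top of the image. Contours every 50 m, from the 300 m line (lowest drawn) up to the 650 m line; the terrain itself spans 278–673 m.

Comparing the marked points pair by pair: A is below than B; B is above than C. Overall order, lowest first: C A B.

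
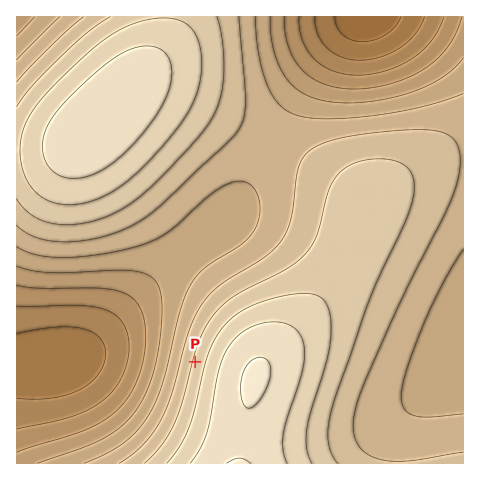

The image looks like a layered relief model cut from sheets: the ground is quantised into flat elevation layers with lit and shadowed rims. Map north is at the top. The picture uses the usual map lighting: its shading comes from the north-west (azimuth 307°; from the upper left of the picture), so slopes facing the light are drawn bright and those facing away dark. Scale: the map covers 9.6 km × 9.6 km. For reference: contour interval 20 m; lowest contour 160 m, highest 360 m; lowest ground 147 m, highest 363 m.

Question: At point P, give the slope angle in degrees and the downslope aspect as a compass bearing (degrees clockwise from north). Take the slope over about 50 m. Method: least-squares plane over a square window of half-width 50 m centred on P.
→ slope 4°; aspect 285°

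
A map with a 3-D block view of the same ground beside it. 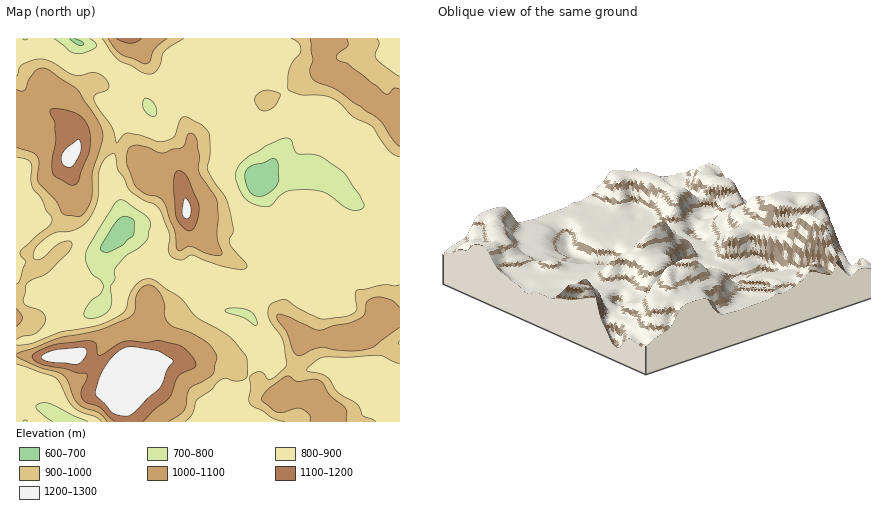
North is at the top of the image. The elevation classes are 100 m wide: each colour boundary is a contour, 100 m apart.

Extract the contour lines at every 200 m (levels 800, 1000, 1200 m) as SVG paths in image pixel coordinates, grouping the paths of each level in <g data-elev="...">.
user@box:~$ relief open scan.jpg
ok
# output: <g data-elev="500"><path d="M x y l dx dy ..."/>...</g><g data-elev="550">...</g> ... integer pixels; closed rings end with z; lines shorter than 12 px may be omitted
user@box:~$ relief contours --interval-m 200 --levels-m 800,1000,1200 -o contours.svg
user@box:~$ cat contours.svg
<g data-elev="800"><path d="M52 422l-14-12-2-2 0-3 6-2 8 0 38 19"/><path d="M255 326l-11-8-16-5-3-3 3-2 6 0 15 2 4 4 3 4 1 6z"/><path d="M90 319l-6-3 1-6 5-9 10-7 3-8-2-6-9-5-4-7-2-8 0-8 28-48 4-4 4 0 22 14 5 6 2 4-3 14-7 8-16 10-10 12 0 12-5 8 2 16-3 6-9 6z"/><path d="M356 211l-10-4-20-14-16-3-22 1-8 5-10 10-4 1-10-2-9-4-5-7-6-14 0-8 4-8 10-9 30-15 8-2 4 2 2 10 3 4 15 0 8 2 25 17 14 21 5 10-2 4z"/><path d="M152 117l-5-3-4-6 0-6 2-4 5 2 6 6 0 8 0 2z"/><path d="M90 38l5 4 1 4-8 6-10 2-8-2-16-14"/></g><g data-elev="1000"><path d="M169 422l15-12 2-4 2-14 2-4 23-14 4-18-5-8-6-7-15-8-17-6-6-4-3-7 0-10-3-10-4-6-6-4-7 0-6 4-3 8-2 14-6 6-30 12-38 8-44 16"/><path d="M347 422l0-10-2-4-14-12-9-13-4-3-20 1-8-5-4 0-16 12-8 8 1 6 13 10 8 0 12-4 7 2 7 6 0 6"/><path d="M16 356l20 10 26 8 5 6 6 16 5 8 6 4 14 5 9 9"/><path d="M16 326l5-4 2-4-7-10"/><path d="M400 307l-10-7-10-3-7 1-7 4-1 12-5 4-10 5-16 3-14 4-6-1-32-15-4 0-1 2 1 6 9 10 6 20 5 4 15-6 9-3 28 4 18-2 6-3 26-19"/><path d="M215 256l5 0 2-2-5-18 1-18-1-16-18-30 1-16-3-16-2-4-3-3-3 1-7 13-10 2-8 4-6-1-10-4-10-3-8 2-3 5 0 10 7 22 10 10 14 3 6 5 11 28 2 20 3 1 6-4 6 0 14 6z"/><path d="M16 147l16 5 5 4 2 6-2 14 1 6 18 18 6 13 4 2 12 2 6-3 4-7 4-8 1-27 10-32 0-8-4-10-22-32-29-21-6-1-5 2-8 10-5 10-2 1-6-2"/><path d="M400 89l-6-1-6 6-3 0-37-31-11-3-1-2 1-4 11-8-1-8"/><path d="M108 38l6 10 7 6 25 10 4-2 5-14 12-10"/><path d="M310 38l3 22-3 12 2 7 6 3 18 8 40 27 6 5 11 18 7 7"/></g><g data-elev="1200"><path d="M120 416l8 0 4-2 26-25 4-5 5-14 6-8-1-2-14-9-26-4-9 1-10 8-12 18-6 20 17 18z"/><path d="M69 364l7 0 5-2 5-6 0-6-6-3-23 3-10 2-6 4 2 4 5 2z"/><path d="M186 218l4-1 1-7-1-7-4-5-2 3-2 11 1 4z"/><path d="M66 166l4 1 2-1 8-11 1-9-3-7-12 9-4 6 0 7z"/></g>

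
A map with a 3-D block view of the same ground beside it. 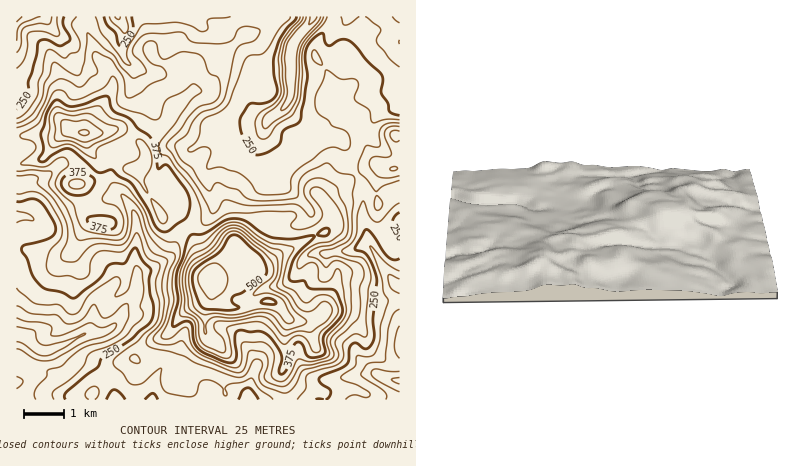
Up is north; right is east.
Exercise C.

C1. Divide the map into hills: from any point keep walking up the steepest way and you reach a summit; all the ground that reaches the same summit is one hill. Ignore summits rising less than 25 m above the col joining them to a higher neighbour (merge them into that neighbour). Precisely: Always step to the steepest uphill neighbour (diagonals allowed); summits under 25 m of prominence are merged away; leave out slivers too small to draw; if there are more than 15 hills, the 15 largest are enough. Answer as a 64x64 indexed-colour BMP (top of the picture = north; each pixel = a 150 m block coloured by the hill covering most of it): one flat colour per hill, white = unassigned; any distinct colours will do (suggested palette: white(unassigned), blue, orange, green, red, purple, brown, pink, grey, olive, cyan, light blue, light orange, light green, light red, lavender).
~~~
<image width="64" height="64" href="data:image/bmp;base64,Qk12CAAAAAAAAHYAAAAoAAAAQAAAAEAAAAABAAQAAAAAAAAIAAATCwAAEwsAABAAAAAAAAAA////ALR3HwAOf/8ALKAsACgn1gC9Z5QAS1aMAMJ34wB/f38AIr28AM++FwDox64AeLv/AIrfmACWmP8A1bDFABERERERERERERERERERERERERERERERERERERERERERERERERERERERERERERERERERERERERERERERERERERERERERERERERERERERERERERERERERERERERERERERERERERERERERERERERERERERERERERERERERERERERERERERERERERERERERERERERERERERERERERERERERERERERERERERERERERERERERERERERERERERERERERERERERERERERERERERERERERERERERERERERERERERERERERERERERERERERERERERERERERERERERERERERERERERETMRERERERERERERERERERERERERERERERERERERERETMzMRERERERERERERERERERERERERERERERERERERETMzMzMREREREREREREREREREREREREREREREREREREzMzMzMzMzMRERERERERERERERERERERERERERERERETMzMzMzMzMzERERERERERERERERERERERERERERERERMzMzMzMzMzMxEREREREREREREREREREREREREREREREzMzMzMzMzMzMRERERERERERERERERERERERERERERETMzMzMzMzMzMxERERERERERERERERERERERERERERERMzMzMzMzMzMzMREREREREREREREREREREREREREREREzMzMzMzMzMzMzERERERERERERERERERERERERERERETMzMzMzMzMzMzMRERERERERERERERERERERERERERERMzMzMzMzMzMzMxEREREREREREREREREREREREREREREzMzMzMzMzMzMzERERERERERERERERERERERERERERETMzMzMzMzMzMzNBERERERERERERERERERERERERERERMzMzMzMzMzMzM0REEREREREREREREREREREREREREREzMzMzMzMzMzMzRERBERERERERERERERERERERERERETMzMzMzMzMzMzNEREQRERERERERERERERERERERERERMzMzMzMzMzMzM0RERBEREREREREREREREREREREREREzMzMzMzMzMzMzREREQRERERERERERERERERERERURETMzMzMzMzMzMzNERERBERERERERERERERERERERFVERMzMzMzMzMzMzM0REREQRERERERERERERERERERFVVVEzMzMzMzMzMzMzRERERERBEREREREREREREREREVVVVTNmZjMzMzMzMzNEREREREQRERERERERERERERERVVVVZmZmZjMzMzMzM0REREREREERERERERERERERERFVVVVmZmZmZmMzMzM0REREREREQREREREREREREREREVVVVWZmZmZmZmZjM0RERERERERBERERERERERERERERVVVVZmZmZmZmZmZkRERERERERBERERERERERERERERFVVVVmZmZmZmZmZkREREREREREEREREREREREREREREVVVVSJmZmZmZmZiREREREREREQREREREREREREREREVVVVVIiImZmZmYiJERERERERERBERERERERERERERERVVVVUiIiJmZmYiIkREREREREREERERERERERERERERVVVVVSIiIiIiIiIiRERERERERERBERERERERERERERVVVVVVIiIiIiIiIiJEREREREREREQRERERERERERERFVVVVVUiIiIiIiIiIiREREREREREREEREREREREREREVVVVVVSIiIiIiIiIiIkREREREEUREQRERERFVVVURERVVVVVVIiIiIiIiIiIiJEREREEREUREERERFVVVVVURVVVVVVUiIiIiIiIiIiIiREREERERFEREERFVVVVVVVVVVVVVVSIiIiIiIiIiIiJEREERERERFERERVVVVVVVVVVVVVVVIiIiIiIiIiIiIiREERERERERERERVVVREREVVVVVVVUiIiIiIiIiIiIiIkEREREREREREREVVRERERFVVVVVVSIiIiIiIiIiIiIiQRERERERERERERFRERERERVVVVVVIiIiIiIiIiIiIiIREREREREREREREREREREREVVVVVUiIiIiIiIiIiIiIhEREREREREREREREREREREREVVVVSIiIiIiIiIiIiIhERERERERERERERERERERERERERERIiIiIiIiIiIiIhEREREREREREREREREREREREREREREiIiIiIiIiIiIiERERERERERERERERERERERERERERESIiIiIiIiIiIiIRERERERERERERERERERERERERERERIiIiIiIiIiIiIREREREREREREREREREREREREREREREiIiIiIiIiIiIRERERERERERERERERERERERERERERESIiIiIiIiIiIhERERERERERERERERERERERERERERERIiIiIiIiIiIiEREREREREREREREREREREREREREREREiIiIiIiIiIiIRERERERERERERERERERERERERERERESIiIiIiIiIiIhERERERERERERERERERERERERERERERIiIiIiIiIiIiEREREREREREREREREREREREREREREREiIiIiIiIiIiIRERERERERERERERERERERERERERERESIiIiIiIiIiIRERERERERERERERERERERERERERERER"/>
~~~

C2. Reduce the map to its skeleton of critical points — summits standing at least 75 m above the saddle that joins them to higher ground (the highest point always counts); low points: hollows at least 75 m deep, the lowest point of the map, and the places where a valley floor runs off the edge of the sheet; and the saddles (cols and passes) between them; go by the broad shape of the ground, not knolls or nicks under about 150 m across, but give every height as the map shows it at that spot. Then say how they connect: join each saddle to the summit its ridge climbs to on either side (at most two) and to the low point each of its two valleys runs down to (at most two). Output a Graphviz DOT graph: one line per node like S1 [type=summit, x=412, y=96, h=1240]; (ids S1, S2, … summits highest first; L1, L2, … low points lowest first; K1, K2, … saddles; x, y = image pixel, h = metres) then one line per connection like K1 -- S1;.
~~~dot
graph terrain {
  S1 [type=summit, x=212, y=276, h=542];
  S2 [type=summit, x=84, y=132, h=478];
  L1 [type=low, x=20, y=336, h=132];
  L2 [type=low, x=16, y=18, h=142];
  L3 [type=low, x=314, y=18, h=143];
  L4 [type=low, x=400, y=380, h=145];
  L5 [type=low, x=118, y=16, h=195];
  K1 [type=saddle, x=132, y=136, h=393];
  K2 [type=saddle, x=190, y=228, h=371];
  K3 [type=saddle, x=84, y=204, h=361];
  K4 [type=saddle, x=166, y=126, h=356];
  K5 [type=saddle, x=356, y=173, h=298];
  K6 [type=saddle, x=286, y=400, h=288];
  K1 -- S2;
  K1 -- L1;
  K1 -- L5;
  K2 -- S1;
  K2 -- S2;
  K2 -- L1;
  K2 -- L3;
  K3 -- S1;
  K3 -- S2;
  K3 -- L1;
  K4 -- S1;
  K4 -- S2;
  K4 -- L3;
  K4 -- L5;
  K5 -- S1;
  K5 -- L2;
  K5 -- L3;
  K6 -- S1;
  K6 -- L1;
  K6 -- L4;
}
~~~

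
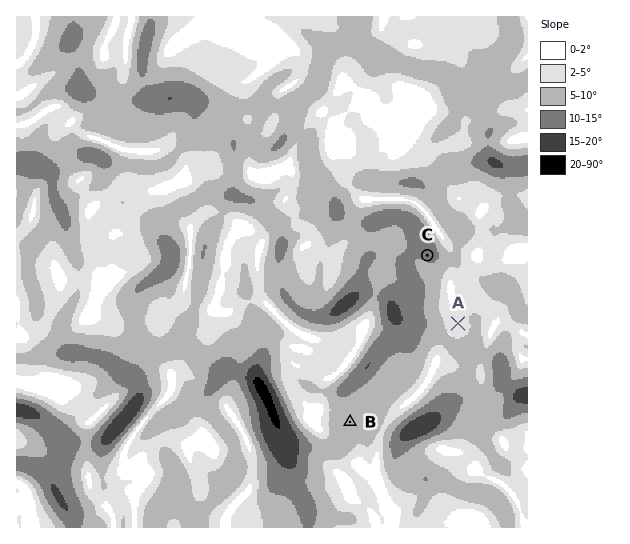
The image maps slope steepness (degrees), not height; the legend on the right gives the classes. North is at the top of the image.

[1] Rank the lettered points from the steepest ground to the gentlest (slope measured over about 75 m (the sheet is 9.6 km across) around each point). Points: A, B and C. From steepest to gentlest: C B A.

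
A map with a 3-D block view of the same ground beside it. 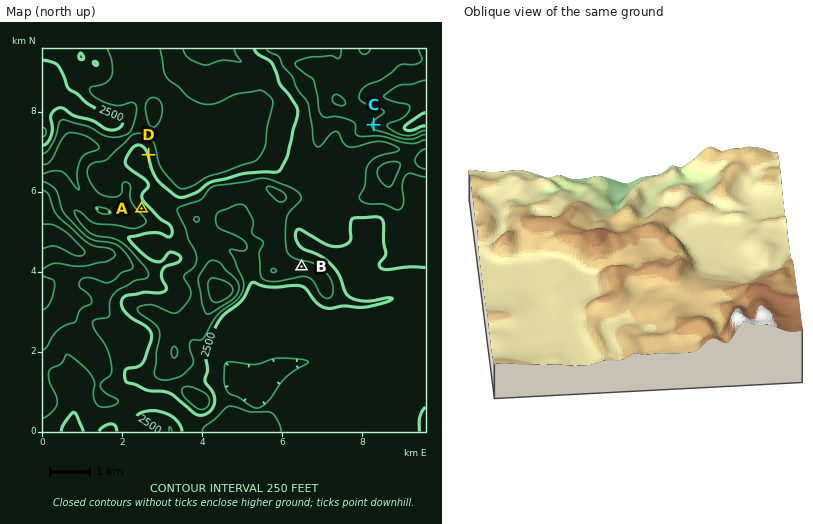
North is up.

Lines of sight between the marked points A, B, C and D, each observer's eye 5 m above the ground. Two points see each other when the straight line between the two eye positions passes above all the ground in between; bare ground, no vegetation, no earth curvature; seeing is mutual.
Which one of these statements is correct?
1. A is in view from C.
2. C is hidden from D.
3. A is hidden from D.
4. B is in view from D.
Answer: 3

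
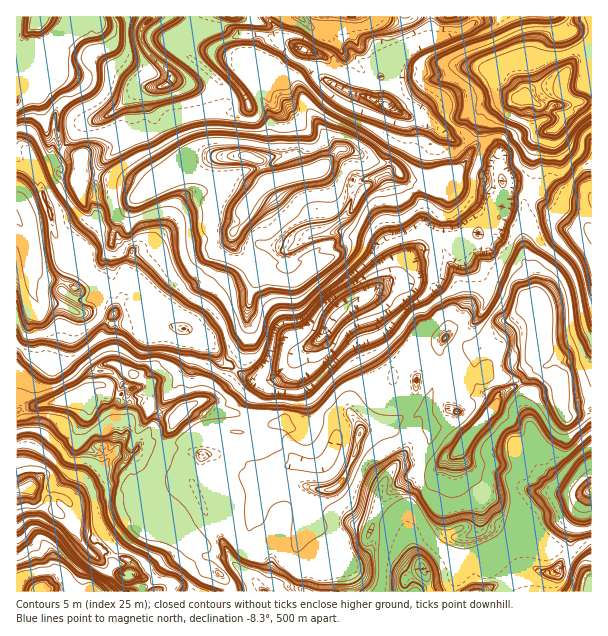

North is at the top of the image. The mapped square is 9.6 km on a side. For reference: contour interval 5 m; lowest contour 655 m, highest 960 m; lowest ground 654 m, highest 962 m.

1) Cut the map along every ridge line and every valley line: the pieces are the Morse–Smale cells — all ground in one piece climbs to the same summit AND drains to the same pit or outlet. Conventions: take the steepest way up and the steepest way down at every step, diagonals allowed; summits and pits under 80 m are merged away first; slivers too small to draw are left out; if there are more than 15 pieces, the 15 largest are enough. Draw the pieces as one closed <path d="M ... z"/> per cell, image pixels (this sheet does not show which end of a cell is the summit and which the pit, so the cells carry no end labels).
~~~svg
<path d="M537 366l-1 3-12 11-26 16-4 11-38 44-24-20-6-21-13 8-12 0-18 9-17 1-8 9-3 16-13 29-12 8-21-2-3 4-4 15 9 16-24 0-33-11-2 10-6 7-12 1-10-8-26 16-4-4-9 1-4 4 0 4 15 14 7 11 18 6 9 13 1 5 173 0 0-11 6-5 12-6 4 3 5 19 51 0 22-12 17-14 10 0 14 6 9 0 17-20 1-24 14-31 6-8 0-78-25 5-5-6 0-15-3-14-4-3-15-6z"/><path d="M504 184l1 10-6 22-13 6-6 9-15 13-7 3-14-9-10 2-21 13-17 24-49 29-15 14-7 13-50 45-6 2-14 0-19-10-7 11-17 17-6 3 7 8 6 1 4 4 1 14 4 4 24 0 20-8 13 0 3 2 0 15 2 5-11 12-9 6 3 20 23 0 24 6 10 0 6-3 8-10 11-24 3-16 5-7 20-3 18-9 12 0 13-8 6 21 24 20 38-44 4-11 26-16 12-11 0-7 5-8 1-37-7-18-1-29-10-9 0-30 4-4-4-24 6-11-14-5-9 0z"/><path d="M102 385l-13 1-6 4-5 6-15 6-18 1-27 6-2 2 0 78 19-1 7 5 11 1 2 3-1 13 20 17 10 18 11 11 10-4 21 7 6 7-2 7 14 5 9 14 77-1 0-4-9-13-18-6-7-11-17-16-32-6-8-5-1-18-5-6-1-11 2-6 7-3 12 1 11 22 24 19 9 10 27-16 10 8 12-1 6-7 2-10 33 11 25-1-8-10-2-11 4-9 6-5-16-3-25 1 1-6-2-15 9-6 11-12-2-5 1-12-4-5-13 0-20 8-24 0-4-4-1-14-4-4-6-1-7-9-18 6-12 12-3 0-25-11 2-14-3-2-15 7-10 2-2-6-9 0z"/><path d="M63 150l-10 10-17 7 1 12-15 13-2 5 4 4-8-1 0 36 4 4 5 11 6 24 0 12 5 12 5 5 18 0 18 9 15 0 18 11 21 0 10-10 6 0 24 12 17 4 10 10 11 3 7 7 2 9 6 5 4 0 8 6 8-11 4-24-1-26 3-15 9-21-25-28-2-9 10-17 0-12 13-14 16-11-5-3-4-15-4-4-12-4-34 1-27 7-18 10-32 24-16-4-26 4-13-4 0-36z"/><path d="M479 139l-3 1 0 4-7 9-5 11-11 10-13 1-8 11-30-10-10-13-12 0-32-13-10 0-15 16-21 8-4-3-2-10-3-7-33 6 6 19 5 3-16 11-13 14 0 12-10 17 2 9 25 28-7 17-5 19 1 26-4 24-8 12 19 9 14 0 6-2 10-11 11-6 13-15 6-3 10-10 7-13 15-14 49-29 17-24 25-15 6 0 17 9 10-7 15-18 12-5 7-23-5-20 0-19-12-11z"/><path d="M474 16l-256 0-4 4-2 10-22 5-6 18 31 25 11 14-2 13-12 8 0 27 2 9 5 7 27 0 9 4 9 0 6-3 23-3 3 7 2 10 4 3 21-8 15-16 10 0 32 13 12 0 10 13 30 10 8-11 13-1 11-10 5-11 6-6 1-7-23 0-16-13-27-9-26-14-4-11 0-18 30-27 51-17 14-10z"/><path d="M17 236l0 174 28-7 18-1 8-5 4 0 8-7 14-6 0-13 2-4 5-3 12 0 34 20-2 23 2 2 26 9 12-12 24-8 23-26-4-6-7-2-6-5-2-9-7-7-11-3-10-10-17-4-24-12-6 0-10 10-21 0-18-11-15 0-18-9-18 0-9-11-1-18-6-24z"/><path d="M216 16l-63 0-9 10-4 6 4 15 25 25 3 8-10 6-24 4-31 26-11 5-12 1-6 7-16 20 18 9 1 17 18 0 35 9 9 6 16-12 26-14 27-7 12-1-5 0-5-7-2-36 12-8 2-13-11-14-31-25 6-18 22-5z"/><path d="M533 16l-57 0-1 5-14 10-51 17-28 24 0 30 28 16 27 9 16 13 24-1 5-20 16-15 11-1 7-5 8 0 6-12-1-20 5-7z"/><path d="M531 192l-7 11 4 16 0 8-4 4 0 30 10 9 1 29 7 18-1 37-5 11 4 7 15 6 4 3 3 14 0 15 7 6 23-6 0-177-2-3-20 0z"/><path d="M591 16l-57 0 0 43-5 7 1 20-6 12-8 0-7 5-14 3-14 16-3 16 10 6 12 11-1 4 3 23 5 5 9 0 11 5 5-1 0-30 4-21 7-7 11-3 6-7 4-7 7-5 5-9 16-1z"/><path d="M152 16l-54 0-3 4-9 5-15 1-15 15 2 18-8 9 0 12-8 13 5-1 13 15-2 36 4 7 22-28 12-1 11-5 31-26 24-4 10-6-3-8-23-21-6-12 0-7 4-6 8-8z"/><path d="M30 488l-14 3 1 97 18 4 117-1-8-13-12-4-4 1 4-9-6-7-21-7-10 4-11-11-10-18-8-9-10-6-5-7-16-7z"/><path d="M591 102l-15 0-5 9-7 5-4 7-6 7-11 3-7 7-2 9-2 43 38 38 22 1z"/><path d="M96 16l-80 1 1 83 21-3 4-4 8-13 0-12 8-9-2-18 15-15 15-1 9-5z"/>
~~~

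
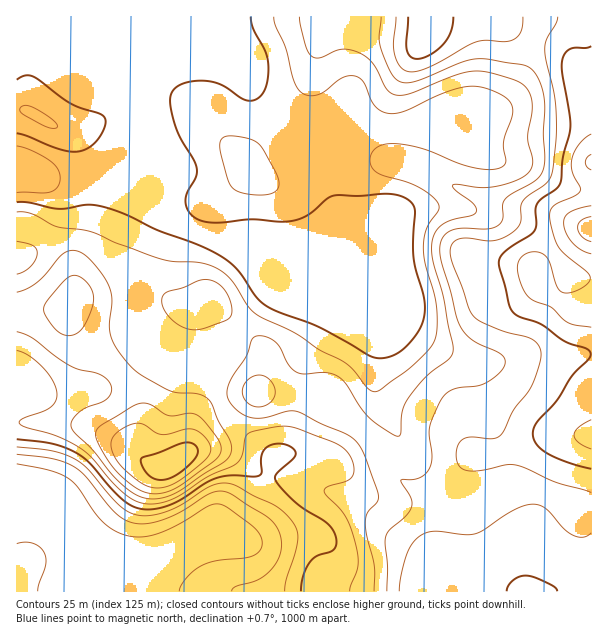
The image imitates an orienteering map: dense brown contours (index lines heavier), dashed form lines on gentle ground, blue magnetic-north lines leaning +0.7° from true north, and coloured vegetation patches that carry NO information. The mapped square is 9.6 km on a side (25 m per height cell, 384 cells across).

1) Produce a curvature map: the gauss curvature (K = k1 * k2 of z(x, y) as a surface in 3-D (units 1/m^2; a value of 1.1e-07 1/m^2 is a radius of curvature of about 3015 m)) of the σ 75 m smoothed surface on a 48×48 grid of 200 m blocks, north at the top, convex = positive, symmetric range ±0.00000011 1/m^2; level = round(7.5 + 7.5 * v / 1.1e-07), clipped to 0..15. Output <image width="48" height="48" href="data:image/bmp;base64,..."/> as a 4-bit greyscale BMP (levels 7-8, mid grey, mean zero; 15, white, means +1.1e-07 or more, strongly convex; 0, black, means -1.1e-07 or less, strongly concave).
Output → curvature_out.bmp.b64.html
<image width="48" height="48" href="data:image/bmp;base64,Qk32BAAAAAAAAHYAAAAoAAAAMAAAADAAAAABAAQAAAAAAIAEAAATCwAAEwsAABAAAAAAAAAAAAAAABEREQAiIiIAMzMzAERERABVVVUAZmZmAHd3dwCIiIgAmZmZAKqqqgC7u7sAzMzMAN3d3QDu7u4A////AGeIiIeHeId3iIdmeJl3d3iYh3d3iIh4d5h3eId4d3d3iIdmeJh3eIeIeHd3iIh4d6l3eHd4d4h3d4iIh4iIiHd4iHiId3d3d5h3eHd3d3h3d4mphneIiHeIiHd4d3d4iHd3d3d2Znd3eImpdmiZiIeIiHd3iIeIiHd3d3ZTNFZ4iIiYdmiYd4d3d3d3iIiIiHd4h3YxASNpqXeHd3h2Z3h3d4iIiId4iHd4iHUzVlJL/Id3eIdmd4d3d3iIh3d4iHeIiYZp7/x9/Xd2aJh3d3d3d3eIh3d3iHeIvaer3/+XggNmeIh4d4h3d3d3eId3d3ia3Ynqae/GEAJ3d3eamJh4d4iId3d3eHiZhSfrZYz/lDeYiHirh4iZh4mHd3eIiIdUMgbLhnnfpUeqmHiYRYeIeIiHdniIiIdDVkaJh4d3djR4iHeGNnd3eIeHd3iIiIdmd3eHeIhUeDWHZnioV3d3d3eIh3iIiIiId3mGd3d2Q13nNGm5eHeHiIeHd3d3d4mXZoiGd3eHQo/4RWmpiHd3iIh3d4h3d4mHd4h2d4iIhoy4ZniYd3d3iId4iId3iJmHd3d3eIiImHZnh3eHd3d3h3d4iIh3d5h3d3d3iIh3iXZnd3d3eIiId2Z4iIh3eIeIh3d4iHd3iHeJh3d3eIiIdlVniIh2aHd4iHd4h3d3d2aJh3d3eIiIdleHd4iHeHd4mHeId3mYdkRod3d3d4iJhnmXd3d4l3d4iIh4d4mYmFWJiHd3eIiJl4mHd4dniGd4iZhnd4iJunioiHd4iIeJqHd4d4hmeHd4iZdnd3d5yniIiIiIiId4h2d4iJl4iJh4mYd3d3d4l1d4iIiIiId2eId3eLqIiKmHmHd3d3d3dmd3iIiIiId1erp1Wcp3dZhmd3d3d3d3d3d3d3iIiId1ff5zSKY0V4ZGd3eId4d3h4iHd3eIiIh1bPx2eGQ1r9lmd3iIiId3d4iHd3eIh4h1RWaJqXZ3z/pnd3h3eId4iHiHiHeId4iIZDaZiHiHiod3d3d3eIeIh3eHiHeId4mphmd1VWmXdmeHd3eIeHeId3iId3d3d4iYd4dUVndTM4mXZ3iIiIiId4mYd3d3dnd3d3d4mrpSRpmHVnd4iIiIiIiIiIh3d5mIh4iIm9yHz6h2Znd4iIiHd4h3iIiHd4iId4iIeJl3v4eIiId4iHeHd4h3iIiHd3d3d4iHd3d2VWeZmHd4iHiId3d3eIiHd3eHd4h3d3d3VIiId3d3iHeIh3h3d3d3h2Z3iIiIiIh3ZqiIiHd3d3eIh4iHd3d3d2ZniIiImZl3eJh4iId3d3eIh4iHd3d4h2VXiIiIiZmHiHd4iIiHd3d3d4iId3eImWVneImYiIh4iFZ4iIiId3d3d4iId3eImYiqh3iId2Z4h0Z4iIiHd3d3eIiIiIh3d2ndqGZnh2VpiEd4iIiHd3d3eIiIeIh3ZVe8qGVniGVoiHd3iIiId3d3d3d3d4h3dmeImHZniHZ3eKh3iIiIiIiId3d4iId3eIh4iHd3iHiHeA=="/>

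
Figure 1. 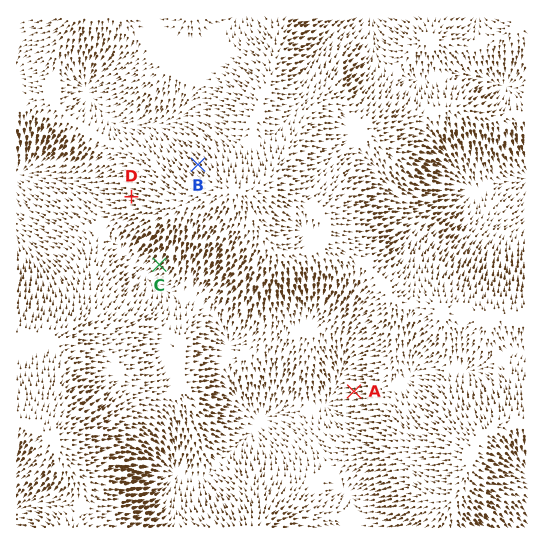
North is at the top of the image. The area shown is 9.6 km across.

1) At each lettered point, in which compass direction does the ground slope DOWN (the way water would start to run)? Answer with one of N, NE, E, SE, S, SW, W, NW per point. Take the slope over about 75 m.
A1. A W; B NW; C SW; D W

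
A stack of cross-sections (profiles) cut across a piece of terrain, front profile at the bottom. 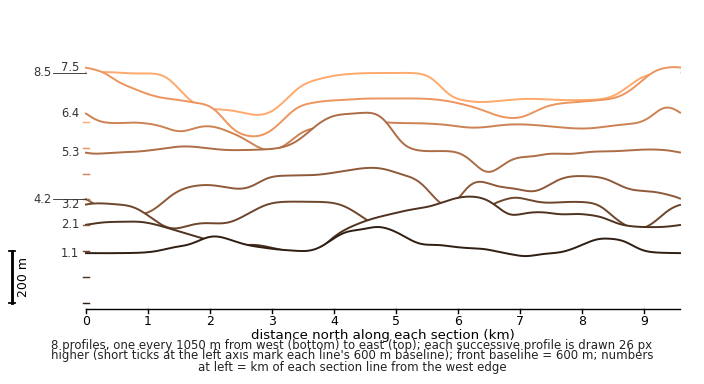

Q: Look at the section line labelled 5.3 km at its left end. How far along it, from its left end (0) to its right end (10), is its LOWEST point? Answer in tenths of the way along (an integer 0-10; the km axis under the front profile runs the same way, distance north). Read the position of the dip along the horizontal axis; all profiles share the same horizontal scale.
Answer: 7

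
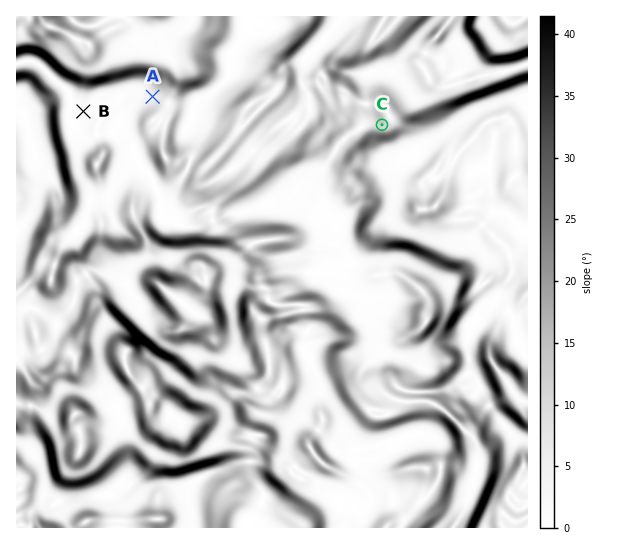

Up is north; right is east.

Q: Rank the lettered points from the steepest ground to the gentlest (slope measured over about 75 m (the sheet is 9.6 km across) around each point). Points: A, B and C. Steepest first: C A B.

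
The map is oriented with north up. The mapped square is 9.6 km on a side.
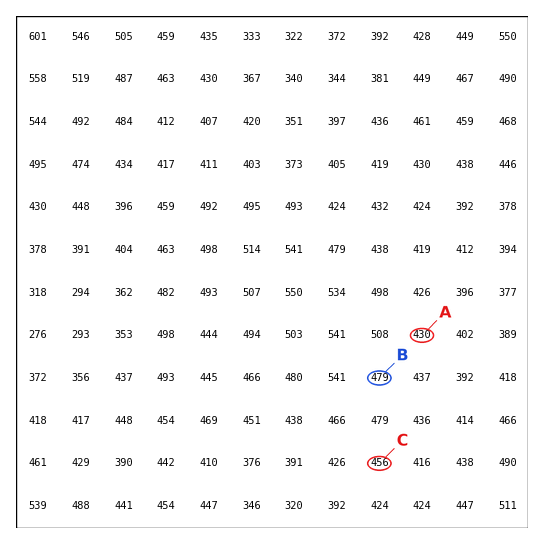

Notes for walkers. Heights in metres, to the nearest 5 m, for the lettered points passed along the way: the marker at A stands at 430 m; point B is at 480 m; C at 455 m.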